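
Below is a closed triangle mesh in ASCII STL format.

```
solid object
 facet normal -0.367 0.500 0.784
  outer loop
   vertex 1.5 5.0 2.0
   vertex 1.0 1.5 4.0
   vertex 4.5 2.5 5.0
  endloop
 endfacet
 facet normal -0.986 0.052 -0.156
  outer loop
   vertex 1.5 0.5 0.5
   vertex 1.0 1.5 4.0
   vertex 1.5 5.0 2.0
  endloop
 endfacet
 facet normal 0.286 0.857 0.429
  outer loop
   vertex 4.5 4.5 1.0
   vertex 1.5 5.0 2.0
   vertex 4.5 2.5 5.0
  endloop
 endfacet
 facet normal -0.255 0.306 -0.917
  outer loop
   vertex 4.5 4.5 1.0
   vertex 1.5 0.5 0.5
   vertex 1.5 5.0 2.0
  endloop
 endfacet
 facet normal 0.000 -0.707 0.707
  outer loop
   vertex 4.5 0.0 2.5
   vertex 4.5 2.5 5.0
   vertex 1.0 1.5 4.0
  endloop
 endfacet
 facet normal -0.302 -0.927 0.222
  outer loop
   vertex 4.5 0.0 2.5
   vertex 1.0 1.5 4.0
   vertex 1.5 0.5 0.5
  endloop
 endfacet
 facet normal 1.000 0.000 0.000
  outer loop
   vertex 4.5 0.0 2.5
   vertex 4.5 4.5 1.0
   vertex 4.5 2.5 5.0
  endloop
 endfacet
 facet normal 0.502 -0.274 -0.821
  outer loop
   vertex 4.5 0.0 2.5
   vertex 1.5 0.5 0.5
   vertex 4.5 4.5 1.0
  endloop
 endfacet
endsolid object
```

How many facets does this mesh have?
8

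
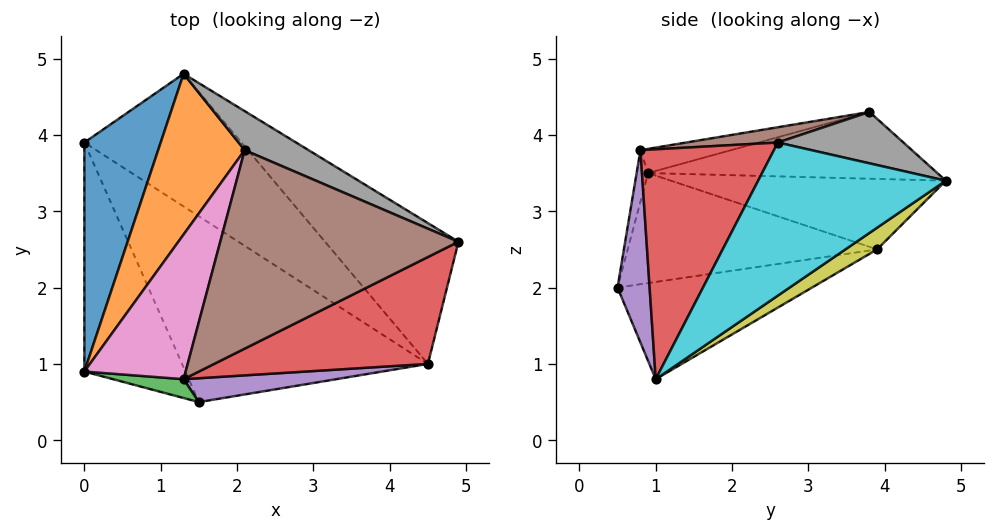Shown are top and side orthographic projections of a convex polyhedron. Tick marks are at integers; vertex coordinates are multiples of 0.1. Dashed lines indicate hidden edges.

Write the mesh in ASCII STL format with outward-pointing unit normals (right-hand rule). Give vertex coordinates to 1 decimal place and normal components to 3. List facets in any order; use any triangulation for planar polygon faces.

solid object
 facet normal -0.368 -0.025 -0.930
  outer loop
   vertex 4.5 1.0 0.8
   vertex 1.5 0.5 2.0
   vertex 0.0 3.9 2.5
  endloop
 endfacet
 facet normal -0.718 -0.220 -0.660
  outer loop
   vertex 0.0 0.9 3.5
   vertex 0.0 3.9 2.5
   vertex 1.5 0.5 2.0
  endloop
 endfacet
 facet normal -0.111 -0.982 0.151
  outer loop
   vertex 1.3 0.8 3.8
   vertex 0.0 0.9 3.5
   vertex 1.5 0.5 2.0
  endloop
 endfacet
 facet normal 0.406 -0.832 0.377
  outer loop
   vertex 1.3 0.8 3.8
   vertex 4.5 1.0 0.8
   vertex 4.9 2.6 3.9
  endloop
 endfacet
 facet normal 0.233 -0.955 0.185
  outer loop
   vertex 1.3 0.8 3.8
   vertex 1.5 0.5 2.0
   vertex 4.5 1.0 0.8
  endloop
 endfacet
 facet normal 0.063 -0.180 0.982
  outer loop
   vertex 1.3 0.8 3.8
   vertex 4.9 2.6 3.9
   vertex 2.1 3.8 4.3
  endloop
 endfacet
 facet normal -0.231 -0.100 0.968
  outer loop
   vertex 1.3 0.8 3.8
   vertex 2.1 3.8 4.3
   vertex 0.0 0.9 3.5
  endloop
 endfacet
 facet normal 0.401 0.769 0.498
  outer loop
   vertex 1.3 4.8 3.4
   vertex 2.1 3.8 4.3
   vertex 4.9 2.6 3.9
  endloop
 endfacet
 facet normal 0.107 0.621 -0.776
  outer loop
   vertex 1.3 4.8 3.4
   vertex 4.5 1.0 0.8
   vertex 0.0 3.9 2.5
  endloop
 endfacet
 facet normal 0.511 0.735 -0.445
  outer loop
   vertex 1.3 4.8 3.4
   vertex 4.9 2.6 3.9
   vertex 4.5 1.0 0.8
  endloop
 endfacet
 facet normal -0.659 0.238 0.714
  outer loop
   vertex 1.3 4.8 3.4
   vertex 0.0 3.9 2.5
   vertex 0.0 0.9 3.5
  endloop
 endfacet
 facet normal -0.596 0.219 0.773
  outer loop
   vertex 1.3 4.8 3.4
   vertex 0.0 0.9 3.5
   vertex 2.1 3.8 4.3
  endloop
 endfacet
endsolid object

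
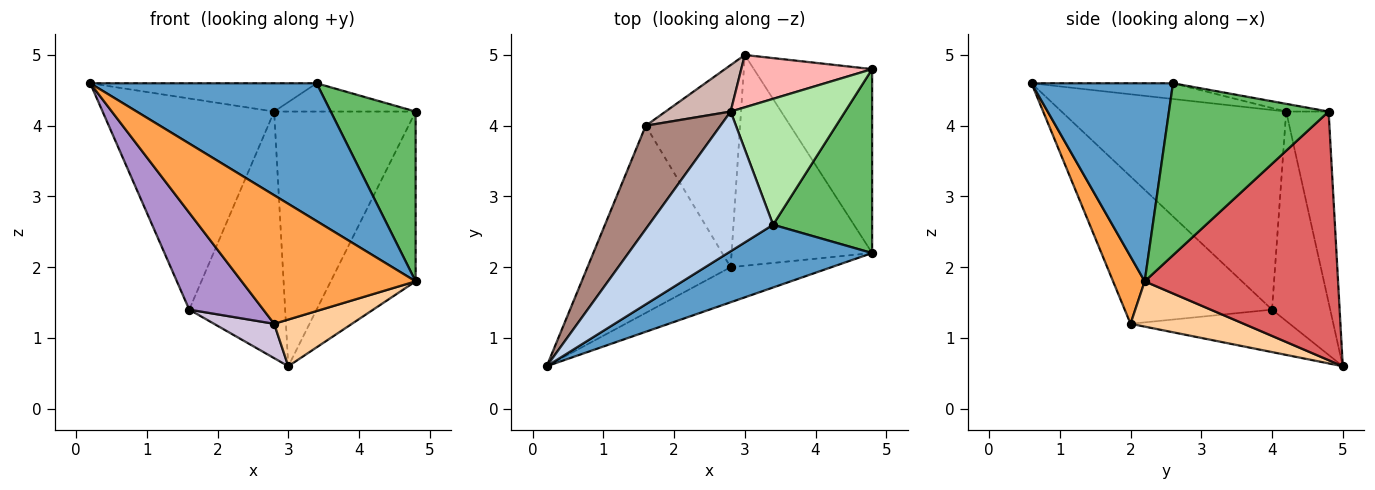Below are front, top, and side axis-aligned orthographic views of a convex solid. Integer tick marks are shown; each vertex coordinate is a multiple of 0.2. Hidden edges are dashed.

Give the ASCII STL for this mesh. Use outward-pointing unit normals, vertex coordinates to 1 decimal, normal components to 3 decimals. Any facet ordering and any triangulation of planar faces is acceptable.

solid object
 facet normal 0.494 -0.791 0.360
  outer loop
   vertex 3.4 2.6 4.6
   vertex 0.2 0.6 4.6
   vertex 4.8 2.2 1.8
  endloop
 endfacet
 facet normal -0.123 0.197 0.973
  outer loop
   vertex 2.8 4.2 4.2
   vertex 0.2 0.6 4.6
   vertex 3.4 2.6 4.6
  endloop
 endfacet
 facet normal 0.173 -0.950 -0.259
  outer loop
   vertex 2.8 2.0 1.2
   vertex 4.8 2.2 1.8
   vertex 0.2 0.6 4.6
  endloop
 endfacet
 facet normal 0.300 -0.206 -0.931
  outer loop
   vertex 2.8 2.0 1.2
   vertex 3.0 5.0 0.6
   vertex 4.8 2.2 1.8
  endloop
 endfacet
 facet normal 0.787 -0.418 0.453
  outer loop
   vertex 4.8 4.8 4.2
   vertex 3.4 2.6 4.6
   vertex 4.8 2.2 1.8
  endloop
 endfacet
 facet normal -0.066 0.219 0.974
  outer loop
   vertex 4.8 4.8 4.2
   vertex 2.8 4.2 4.2
   vertex 3.4 2.6 4.6
  endloop
 endfacet
 facet normal 0.839 0.369 -0.399
  outer loop
   vertex 4.8 4.8 4.2
   vertex 4.8 2.2 1.8
   vertex 3.0 5.0 0.6
  endloop
 endfacet
 facet normal -0.282 0.940 0.193
  outer loop
   vertex 4.8 4.8 4.2
   vertex 3.0 5.0 0.6
   vertex 2.8 4.2 4.2
  endloop
 endfacet
 facet normal -0.675 -0.339 -0.656
  outer loop
   vertex 1.6 4.0 1.4
   vertex 2.8 2.0 1.2
   vertex 0.2 0.6 4.6
  endloop
 endfacet
 facet normal -0.406 -0.153 -0.901
  outer loop
   vertex 1.6 4.0 1.4
   vertex 3.0 5.0 0.6
   vertex 2.8 2.0 1.2
  endloop
 endfacet
 facet normal -0.762 0.582 0.285
  outer loop
   vertex 1.6 4.0 1.4
   vertex 0.2 0.6 4.6
   vertex 2.8 4.2 4.2
  endloop
 endfacet
 facet normal -0.512 0.844 0.159
  outer loop
   vertex 1.6 4.0 1.4
   vertex 2.8 4.2 4.2
   vertex 3.0 5.0 0.6
  endloop
 endfacet
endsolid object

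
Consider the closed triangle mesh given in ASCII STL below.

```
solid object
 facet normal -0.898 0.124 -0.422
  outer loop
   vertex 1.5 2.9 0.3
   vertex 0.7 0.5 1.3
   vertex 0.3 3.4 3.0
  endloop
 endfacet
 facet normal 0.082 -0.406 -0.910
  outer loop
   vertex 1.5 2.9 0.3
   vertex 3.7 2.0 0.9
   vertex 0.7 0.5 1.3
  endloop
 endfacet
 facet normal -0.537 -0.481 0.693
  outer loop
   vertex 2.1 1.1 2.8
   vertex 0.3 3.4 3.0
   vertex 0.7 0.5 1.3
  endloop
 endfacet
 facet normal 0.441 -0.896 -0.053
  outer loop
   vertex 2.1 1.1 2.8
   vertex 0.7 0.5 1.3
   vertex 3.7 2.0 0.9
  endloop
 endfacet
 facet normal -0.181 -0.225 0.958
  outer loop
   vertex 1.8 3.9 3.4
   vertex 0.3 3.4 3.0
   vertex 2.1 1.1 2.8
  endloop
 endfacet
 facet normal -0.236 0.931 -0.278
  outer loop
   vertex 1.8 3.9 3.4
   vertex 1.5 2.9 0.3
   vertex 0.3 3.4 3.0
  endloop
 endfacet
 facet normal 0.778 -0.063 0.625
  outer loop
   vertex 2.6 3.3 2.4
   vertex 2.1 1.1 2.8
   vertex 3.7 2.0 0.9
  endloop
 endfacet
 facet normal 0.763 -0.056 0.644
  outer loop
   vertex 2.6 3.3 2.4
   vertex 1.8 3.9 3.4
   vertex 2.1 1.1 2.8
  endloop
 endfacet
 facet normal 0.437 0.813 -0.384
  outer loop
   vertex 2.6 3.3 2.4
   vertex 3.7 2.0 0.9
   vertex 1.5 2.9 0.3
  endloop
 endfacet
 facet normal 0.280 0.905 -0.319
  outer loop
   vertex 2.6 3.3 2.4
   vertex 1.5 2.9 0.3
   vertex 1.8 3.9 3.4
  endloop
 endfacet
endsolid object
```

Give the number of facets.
10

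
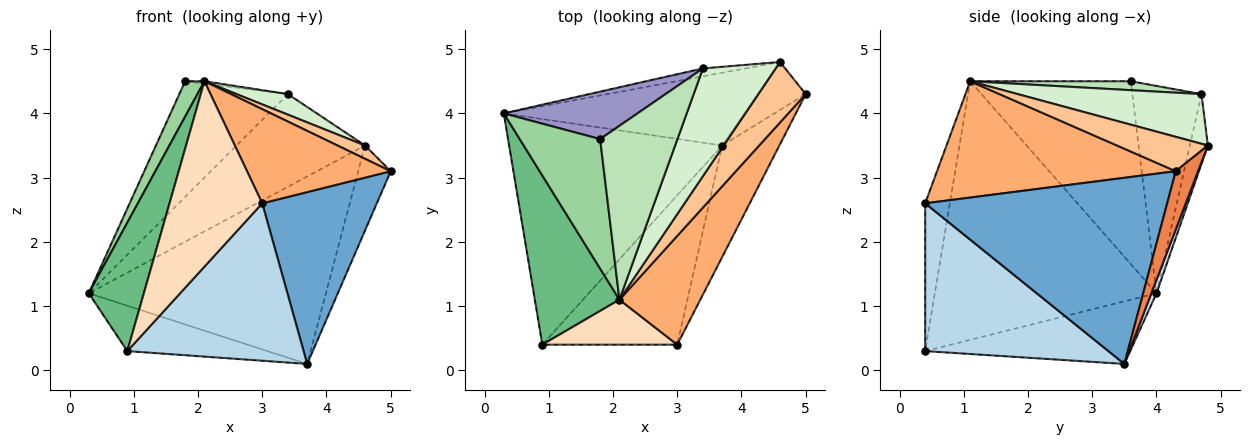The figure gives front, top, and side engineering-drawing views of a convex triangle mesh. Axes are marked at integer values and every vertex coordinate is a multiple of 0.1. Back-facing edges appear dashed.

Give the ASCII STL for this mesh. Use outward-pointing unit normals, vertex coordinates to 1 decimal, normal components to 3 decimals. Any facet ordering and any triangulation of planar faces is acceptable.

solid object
 facet normal 0.871 -0.412 -0.267
  outer loop
   vertex 3.7 3.5 0.1
   vertex 5.0 4.3 3.1
   vertex 3.0 0.4 2.6
  endloop
 endfacet
 facet normal -0.277 0.189 -0.942
  outer loop
   vertex 0.9 0.4 0.3
   vertex 0.3 4.0 1.2
   vertex 3.7 3.5 0.1
  endloop
 endfacet
 facet normal 0.602 -0.579 -0.550
  outer loop
   vertex 0.9 0.4 0.3
   vertex 3.7 3.5 0.1
   vertex 3.0 0.4 2.6
  endloop
 endfacet
 facet normal 0.020 0.932 -0.362
  outer loop
   vertex 4.6 4.8 3.5
   vertex 3.7 3.5 0.1
   vertex 0.3 4.0 1.2
  endloop
 endfacet
 facet normal 0.513 0.748 -0.422
  outer loop
   vertex 4.6 4.8 3.5
   vertex 5.0 4.3 3.1
   vertex 3.7 3.5 0.1
  endloop
 endfacet
 facet normal 0.736 -0.443 0.512
  outer loop
   vertex 2.1 1.1 4.5
   vertex 3.0 0.4 2.6
   vertex 5.0 4.3 3.1
  endloop
 endfacet
 facet normal 0.578 -0.175 0.797
  outer loop
   vertex 2.1 1.1 4.5
   vertex 5.0 4.3 3.1
   vertex 4.6 4.8 3.5
  endloop
 endfacet
 facet normal -0.250 -0.941 0.228
  outer loop
   vertex 2.1 1.1 4.5
   vertex 0.9 0.4 0.3
   vertex 3.0 0.4 2.6
  endloop
 endfacet
 facet normal -0.925 -0.230 0.303
  outer loop
   vertex 2.1 1.1 4.5
   vertex 0.3 4.0 1.2
   vertex 0.9 0.4 0.3
  endloop
 endfacet
 facet normal -0.910 -0.109 0.400
  outer loop
   vertex 2.1 1.1 4.5
   vertex 1.8 3.6 4.5
   vertex 0.3 4.0 1.2
  endloop
 endfacet
 facet normal 0.115 0.014 0.993
  outer loop
   vertex 3.4 4.7 4.3
   vertex 1.8 3.6 4.5
   vertex 2.1 1.1 4.5
  endloop
 endfacet
 facet normal 0.557 -0.156 0.816
  outer loop
   vertex 3.4 4.7 4.3
   vertex 2.1 1.1 4.5
   vertex 4.6 4.8 3.5
  endloop
 endfacet
 facet normal -0.507 0.797 0.327
  outer loop
   vertex 3.4 4.7 4.3
   vertex 0.3 4.0 1.2
   vertex 1.8 3.6 4.5
  endloop
 endfacet
 facet normal -0.138 0.987 -0.084
  outer loop
   vertex 3.4 4.7 4.3
   vertex 4.6 4.8 3.5
   vertex 0.3 4.0 1.2
  endloop
 endfacet
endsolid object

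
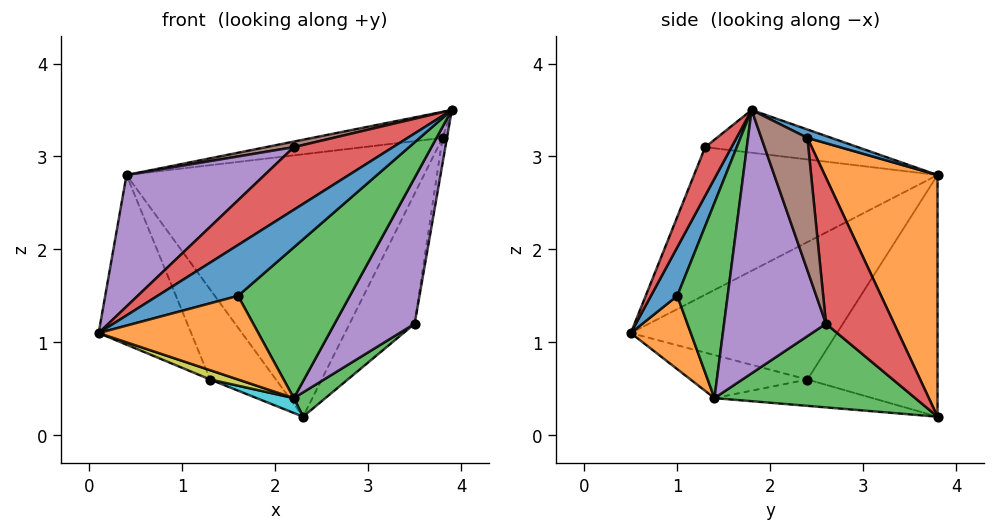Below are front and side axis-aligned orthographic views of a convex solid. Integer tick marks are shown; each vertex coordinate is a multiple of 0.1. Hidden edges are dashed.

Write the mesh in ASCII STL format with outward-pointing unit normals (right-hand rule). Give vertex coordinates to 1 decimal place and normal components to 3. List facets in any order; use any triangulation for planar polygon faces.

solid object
 facet normal 0.311 -0.950 0.023
  outer loop
   vertex 1.6 1.0 1.5
   vertex 3.9 1.8 3.5
   vertex 0.1 0.5 1.1
  endloop
 endfacet
 facet normal 0.348 -0.926 -0.147
  outer loop
   vertex 2.2 1.4 0.4
   vertex 1.6 1.0 1.5
   vertex 0.1 0.5 1.1
  endloop
 endfacet
 facet normal 0.408 -0.907 -0.107
  outer loop
   vertex 2.2 1.4 0.4
   vertex 3.9 1.8 3.5
   vertex 1.6 1.0 1.5
  endloop
 endfacet
 facet normal 0.255 -0.960 0.116
  outer loop
   vertex 2.2 1.3 3.1
   vertex 0.1 0.5 1.1
   vertex 3.9 1.8 3.5
  endloop
 endfacet
 facet normal -0.582 -0.330 0.743
  outer loop
   vertex 2.2 1.3 3.1
   vertex 0.4 3.8 2.8
   vertex 0.1 0.5 1.1
  endloop
 endfacet
 facet normal -0.218 -0.040 0.975
  outer loop
   vertex 2.2 1.3 3.1
   vertex 3.9 1.8 3.5
   vertex 0.4 3.8 2.8
  endloop
 endfacet
 facet normal -0.771 0.346 -0.535
  outer loop
   vertex 1.3 2.4 0.6
   vertex 0.1 0.5 1.1
   vertex 0.4 3.8 2.8
  endloop
 endfacet
 facet normal -0.748 0.378 -0.546
  outer loop
   vertex 1.3 2.4 0.6
   vertex 0.4 3.8 2.8
   vertex 2.3 3.8 0.2
  endloop
 endfacet
 facet normal -0.289 -0.069 -0.955
  outer loop
   vertex 1.3 2.4 0.6
   vertex 2.2 1.4 0.4
   vertex 0.1 0.5 1.1
  endloop
 endfacet
 facet normal -0.287 -0.068 -0.955
  outer loop
   vertex 1.3 2.4 0.6
   vertex 2.3 3.8 0.2
   vertex 2.2 1.4 0.4
  endloop
 endfacet
 facet normal 0.084 0.457 0.886
  outer loop
   vertex 3.8 2.4 3.2
   vertex 0.4 3.8 2.8
   vertex 3.9 1.8 3.5
  endloop
 endfacet
 facet normal 0.343 0.905 0.251
  outer loop
   vertex 3.8 2.4 3.2
   vertex 2.3 3.8 0.2
   vertex 0.4 3.8 2.8
  endloop
 endfacet
 facet normal 0.582 -0.092 -0.808
  outer loop
   vertex 3.5 2.6 1.2
   vertex 2.2 1.4 0.4
   vertex 2.3 3.8 0.2
  endloop
 endfacet
 facet normal 0.723 0.690 -0.039
  outer loop
   vertex 3.5 2.6 1.2
   vertex 2.3 3.8 0.2
   vertex 3.8 2.4 3.2
  endloop
 endfacet
 facet normal 0.742 -0.583 -0.332
  outer loop
   vertex 3.5 2.6 1.2
   vertex 3.9 1.8 3.5
   vertex 2.2 1.4 0.4
  endloop
 endfacet
 facet normal 0.986 0.095 -0.138
  outer loop
   vertex 3.5 2.6 1.2
   vertex 3.8 2.4 3.2
   vertex 3.9 1.8 3.5
  endloop
 endfacet
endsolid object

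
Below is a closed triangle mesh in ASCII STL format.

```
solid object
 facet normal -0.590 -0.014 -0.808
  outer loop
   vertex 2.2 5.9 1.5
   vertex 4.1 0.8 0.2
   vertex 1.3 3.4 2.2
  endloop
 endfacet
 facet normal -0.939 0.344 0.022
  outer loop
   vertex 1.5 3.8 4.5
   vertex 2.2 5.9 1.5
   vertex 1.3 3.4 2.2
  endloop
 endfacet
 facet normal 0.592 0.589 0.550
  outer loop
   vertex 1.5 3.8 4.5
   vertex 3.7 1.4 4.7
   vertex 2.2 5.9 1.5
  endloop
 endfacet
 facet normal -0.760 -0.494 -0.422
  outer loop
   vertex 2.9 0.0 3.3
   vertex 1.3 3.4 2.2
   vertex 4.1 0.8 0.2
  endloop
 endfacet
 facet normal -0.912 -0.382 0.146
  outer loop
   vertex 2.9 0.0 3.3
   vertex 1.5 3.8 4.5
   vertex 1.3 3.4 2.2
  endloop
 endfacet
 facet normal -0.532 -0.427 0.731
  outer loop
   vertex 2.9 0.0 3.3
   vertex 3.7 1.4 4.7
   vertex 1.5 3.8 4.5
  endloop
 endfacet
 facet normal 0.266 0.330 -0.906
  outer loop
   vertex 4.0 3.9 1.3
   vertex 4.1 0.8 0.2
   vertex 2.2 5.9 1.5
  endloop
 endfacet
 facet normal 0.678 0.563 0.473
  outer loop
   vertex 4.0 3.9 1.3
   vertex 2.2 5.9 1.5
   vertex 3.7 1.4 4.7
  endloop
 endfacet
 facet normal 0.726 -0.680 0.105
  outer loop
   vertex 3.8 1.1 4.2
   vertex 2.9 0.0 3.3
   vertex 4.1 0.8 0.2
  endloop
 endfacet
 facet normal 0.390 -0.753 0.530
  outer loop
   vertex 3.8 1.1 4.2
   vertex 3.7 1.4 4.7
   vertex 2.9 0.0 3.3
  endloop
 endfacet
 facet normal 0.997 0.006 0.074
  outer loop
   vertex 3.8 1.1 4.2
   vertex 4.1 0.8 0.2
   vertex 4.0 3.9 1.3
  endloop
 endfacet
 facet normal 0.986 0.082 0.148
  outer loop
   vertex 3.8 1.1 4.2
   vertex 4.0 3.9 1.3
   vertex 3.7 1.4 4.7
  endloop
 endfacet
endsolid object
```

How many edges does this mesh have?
18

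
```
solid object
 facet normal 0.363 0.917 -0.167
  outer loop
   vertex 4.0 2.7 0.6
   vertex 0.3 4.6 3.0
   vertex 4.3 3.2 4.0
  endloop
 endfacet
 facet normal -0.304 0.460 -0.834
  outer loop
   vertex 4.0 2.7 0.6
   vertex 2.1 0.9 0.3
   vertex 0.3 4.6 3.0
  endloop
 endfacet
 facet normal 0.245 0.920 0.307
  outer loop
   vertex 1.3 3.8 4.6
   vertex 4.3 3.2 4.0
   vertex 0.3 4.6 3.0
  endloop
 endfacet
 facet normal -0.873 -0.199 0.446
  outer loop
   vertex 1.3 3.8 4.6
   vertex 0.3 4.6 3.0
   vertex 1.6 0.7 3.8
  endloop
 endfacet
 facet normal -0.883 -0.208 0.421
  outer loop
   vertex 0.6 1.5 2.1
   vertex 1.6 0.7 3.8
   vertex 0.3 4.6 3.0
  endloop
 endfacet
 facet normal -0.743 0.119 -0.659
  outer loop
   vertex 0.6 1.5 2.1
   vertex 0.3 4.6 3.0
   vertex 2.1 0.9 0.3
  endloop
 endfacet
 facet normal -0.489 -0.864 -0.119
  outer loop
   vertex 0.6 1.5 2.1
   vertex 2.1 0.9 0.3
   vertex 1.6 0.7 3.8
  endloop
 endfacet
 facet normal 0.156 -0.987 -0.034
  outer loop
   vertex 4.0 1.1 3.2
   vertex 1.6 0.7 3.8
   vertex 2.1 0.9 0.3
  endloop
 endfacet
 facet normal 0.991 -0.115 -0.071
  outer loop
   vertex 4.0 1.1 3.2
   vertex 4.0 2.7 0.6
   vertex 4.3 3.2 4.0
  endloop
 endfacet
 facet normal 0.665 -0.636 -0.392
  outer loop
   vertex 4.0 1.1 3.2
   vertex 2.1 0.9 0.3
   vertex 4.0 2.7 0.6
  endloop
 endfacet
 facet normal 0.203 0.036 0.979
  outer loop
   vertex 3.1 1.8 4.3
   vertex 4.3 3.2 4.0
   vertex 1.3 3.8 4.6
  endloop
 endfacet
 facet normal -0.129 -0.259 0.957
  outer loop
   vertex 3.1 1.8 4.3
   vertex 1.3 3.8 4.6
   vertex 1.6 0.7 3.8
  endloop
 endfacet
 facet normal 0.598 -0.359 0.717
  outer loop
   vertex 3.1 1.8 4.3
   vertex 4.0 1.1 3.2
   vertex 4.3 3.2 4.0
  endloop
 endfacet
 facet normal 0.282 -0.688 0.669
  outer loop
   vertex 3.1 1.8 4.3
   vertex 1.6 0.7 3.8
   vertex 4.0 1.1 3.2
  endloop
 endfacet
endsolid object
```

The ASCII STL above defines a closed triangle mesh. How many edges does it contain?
21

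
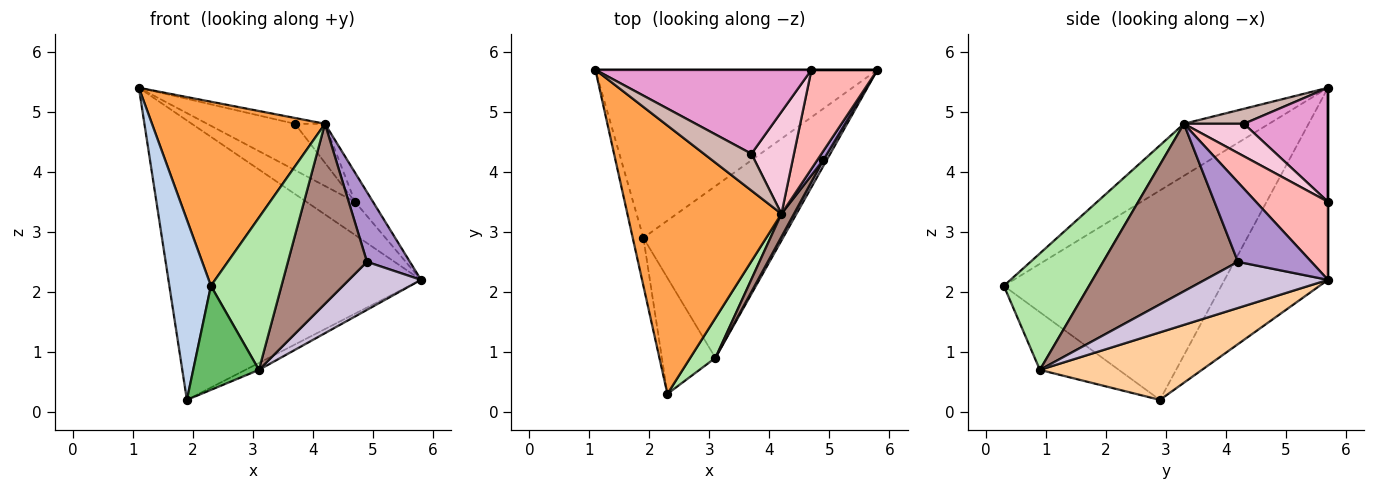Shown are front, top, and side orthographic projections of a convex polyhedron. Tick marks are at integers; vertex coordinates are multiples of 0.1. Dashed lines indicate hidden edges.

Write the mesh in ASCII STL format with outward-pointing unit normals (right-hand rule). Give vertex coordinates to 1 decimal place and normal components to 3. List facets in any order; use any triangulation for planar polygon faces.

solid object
 facet normal -0.331 0.809 -0.486
  outer loop
   vertex 1.9 2.9 0.2
   vertex 1.1 5.7 5.4
   vertex 5.8 5.7 2.2
  endloop
 endfacet
 facet normal -0.981 -0.187 -0.050
  outer loop
   vertex 1.9 2.9 0.2
   vertex 2.3 0.3 2.1
   vertex 1.1 5.7 5.4
  endloop
 endfacet
 facet normal -0.268 -0.545 0.794
  outer loop
   vertex 4.2 3.3 4.8
   vertex 1.1 5.7 5.4
   vertex 2.3 0.3 2.1
  endloop
 endfacet
 facet normal 0.435 0.036 -0.900
  outer loop
   vertex 3.1 0.9 0.7
   vertex 1.9 2.9 0.2
   vertex 5.8 5.7 2.2
  endloop
 endfacet
 facet normal -0.626 -0.521 -0.581
  outer loop
   vertex 3.1 0.9 0.7
   vertex 2.3 0.3 2.1
   vertex 1.9 2.9 0.2
  endloop
 endfacet
 facet normal 0.760 -0.629 0.164
  outer loop
   vertex 3.1 0.9 0.7
   vertex 4.2 3.3 4.8
   vertex 2.3 0.3 2.1
  endloop
 endfacet
 facet normal 0.000 1.000 0.000
  outer loop
   vertex 4.7 5.7 3.5
   vertex 5.8 5.7 2.2
   vertex 1.1 5.7 5.4
  endloop
 endfacet
 facet normal 0.750 0.187 0.634
  outer loop
   vertex 4.7 5.7 3.5
   vertex 4.2 3.3 4.8
   vertex 5.8 5.7 2.2
  endloop
 endfacet
 facet normal 0.861 -0.504 0.065
  outer loop
   vertex 4.9 4.2 2.5
   vertex 5.8 5.7 2.2
   vertex 4.2 3.3 4.8
  endloop
 endfacet
 facet normal 0.861 -0.504 0.063
  outer loop
   vertex 4.9 4.2 2.5
   vertex 3.1 0.9 0.7
   vertex 5.8 5.7 2.2
  endloop
 endfacet
 facet normal 0.861 -0.505 0.064
  outer loop
   vertex 4.9 4.2 2.5
   vertex 4.2 3.3 4.8
   vertex 3.1 0.9 0.7
  endloop
 endfacet
 facet normal 0.298 0.149 0.943
  outer loop
   vertex 3.7 4.3 4.8
   vertex 1.1 5.7 5.4
   vertex 4.2 3.3 4.8
  endloop
 endfacet
 facet normal 0.420 0.438 0.795
  outer loop
   vertex 3.7 4.3 4.8
   vertex 4.7 5.7 3.5
   vertex 1.1 5.7 5.4
  endloop
 endfacet
 facet normal 0.581 0.291 0.760
  outer loop
   vertex 3.7 4.3 4.8
   vertex 4.2 3.3 4.8
   vertex 4.7 5.7 3.5
  endloop
 endfacet
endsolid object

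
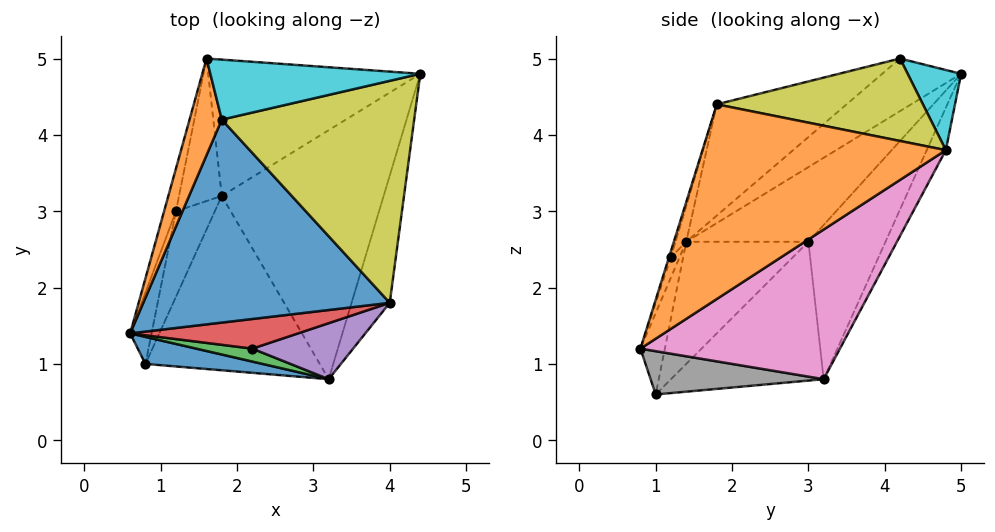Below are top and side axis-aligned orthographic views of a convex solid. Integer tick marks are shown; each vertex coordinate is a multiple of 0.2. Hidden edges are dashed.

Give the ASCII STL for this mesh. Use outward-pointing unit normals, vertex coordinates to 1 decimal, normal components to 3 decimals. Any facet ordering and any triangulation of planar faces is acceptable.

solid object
 facet normal -0.127 -0.975 0.182
  outer loop
   vertex 0.8 1.0 0.6
   vertex 3.2 0.8 1.2
   vertex 0.6 1.4 2.6
  endloop
 endfacet
 facet normal 0.968 -0.167 -0.190
  outer loop
   vertex 4.0 1.8 4.4
   vertex 3.2 0.8 1.2
   vertex 4.4 4.8 3.8
  endloop
 endfacet
 facet normal -0.090 -0.965 0.247
  outer loop
   vertex 2.2 1.2 2.4
   vertex 0.6 1.4 2.6
   vertex 3.2 0.8 1.2
  endloop
 endfacet
 facet normal -0.074 -0.935 0.347
  outer loop
   vertex 2.2 1.2 2.4
   vertex 4.0 1.8 4.4
   vertex 0.6 1.4 2.6
  endloop
 endfacet
 facet normal -0.018 -0.953 0.302
  outer loop
   vertex 2.2 1.2 2.4
   vertex 3.2 0.8 1.2
   vertex 4.0 1.8 4.4
  endloop
 endfacet
 facet normal -0.082 0.907 -0.412
  outer loop
   vertex 1.8 3.2 0.8
   vertex 1.6 5.0 4.8
   vertex 4.4 4.8 3.8
  endloop
 endfacet
 facet normal 0.655 0.264 -0.708
  outer loop
   vertex 1.8 3.2 0.8
   vertex 4.4 4.8 3.8
   vertex 3.2 0.8 1.2
  endloop
 endfacet
 facet normal 0.241 -0.021 -0.970
  outer loop
   vertex 1.8 3.2 0.8
   vertex 3.2 0.8 1.2
   vertex 0.8 1.0 0.6
  endloop
 endfacet
 facet normal 0.391 0.130 0.911
  outer loop
   vertex 1.8 4.2 5.0
   vertex 4.0 1.8 4.4
   vertex 4.4 4.8 3.8
  endloop
 endfacet
 facet normal 0.339 0.307 0.889
  outer loop
   vertex 1.8 4.2 5.0
   vertex 4.4 4.8 3.8
   vertex 1.6 5.0 4.8
  endloop
 endfacet
 facet normal -0.352 -0.518 0.780
  outer loop
   vertex 1.8 4.2 5.0
   vertex 0.6 1.4 2.6
   vertex 4.0 1.8 4.4
  endloop
 endfacet
 facet normal -0.850 -0.082 0.521
  outer loop
   vertex 1.8 4.2 5.0
   vertex 1.6 5.0 4.8
   vertex 0.6 1.4 2.6
  endloop
 endfacet
 facet normal -0.874 0.420 -0.245
  outer loop
   vertex 1.2 3.0 2.6
   vertex 1.8 3.2 0.8
   vertex 0.8 1.0 0.6
  endloop
 endfacet
 facet normal -0.867 0.438 -0.240
  outer loop
   vertex 1.2 3.0 2.6
   vertex 1.6 5.0 4.8
   vertex 1.8 3.2 0.8
  endloop
 endfacet
 facet normal -0.924 0.347 -0.162
  outer loop
   vertex 1.2 3.0 2.6
   vertex 0.8 1.0 0.6
   vertex 0.6 1.4 2.6
  endloop
 endfacet
 facet normal -0.926 0.347 -0.147
  outer loop
   vertex 1.2 3.0 2.6
   vertex 0.6 1.4 2.6
   vertex 1.6 5.0 4.8
  endloop
 endfacet
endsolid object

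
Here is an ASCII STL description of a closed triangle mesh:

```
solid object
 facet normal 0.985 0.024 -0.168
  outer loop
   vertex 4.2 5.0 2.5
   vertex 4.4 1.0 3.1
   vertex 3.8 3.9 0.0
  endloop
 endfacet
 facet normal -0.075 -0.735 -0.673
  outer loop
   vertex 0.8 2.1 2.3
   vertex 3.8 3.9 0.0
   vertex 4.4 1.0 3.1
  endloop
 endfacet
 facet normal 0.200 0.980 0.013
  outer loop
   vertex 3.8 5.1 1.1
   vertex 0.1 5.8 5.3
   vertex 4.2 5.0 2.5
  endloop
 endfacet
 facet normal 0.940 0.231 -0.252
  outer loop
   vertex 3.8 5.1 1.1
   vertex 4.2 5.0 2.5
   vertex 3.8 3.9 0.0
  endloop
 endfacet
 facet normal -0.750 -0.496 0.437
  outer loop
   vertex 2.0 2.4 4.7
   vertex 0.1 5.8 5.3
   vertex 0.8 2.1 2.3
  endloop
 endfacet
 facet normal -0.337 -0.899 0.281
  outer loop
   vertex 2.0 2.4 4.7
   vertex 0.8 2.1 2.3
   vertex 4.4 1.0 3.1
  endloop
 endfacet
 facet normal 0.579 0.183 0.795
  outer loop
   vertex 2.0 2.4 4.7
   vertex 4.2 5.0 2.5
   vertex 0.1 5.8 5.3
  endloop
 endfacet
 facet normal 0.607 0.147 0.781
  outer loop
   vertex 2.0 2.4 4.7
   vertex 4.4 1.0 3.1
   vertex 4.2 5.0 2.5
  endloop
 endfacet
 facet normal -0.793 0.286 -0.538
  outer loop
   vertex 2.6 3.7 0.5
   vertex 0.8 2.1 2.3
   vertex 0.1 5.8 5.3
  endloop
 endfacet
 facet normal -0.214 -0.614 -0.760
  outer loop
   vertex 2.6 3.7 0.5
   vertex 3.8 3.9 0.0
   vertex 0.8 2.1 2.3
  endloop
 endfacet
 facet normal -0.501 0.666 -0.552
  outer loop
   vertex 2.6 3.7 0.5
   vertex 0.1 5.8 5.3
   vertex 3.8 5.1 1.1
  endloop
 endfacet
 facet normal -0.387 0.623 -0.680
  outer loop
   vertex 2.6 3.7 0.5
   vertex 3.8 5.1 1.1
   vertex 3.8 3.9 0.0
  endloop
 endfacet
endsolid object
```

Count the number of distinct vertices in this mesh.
8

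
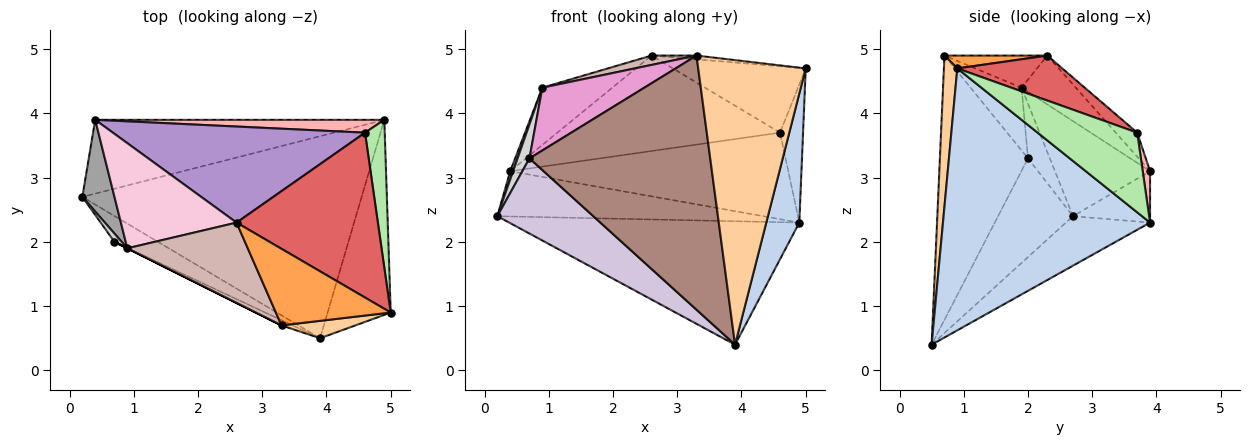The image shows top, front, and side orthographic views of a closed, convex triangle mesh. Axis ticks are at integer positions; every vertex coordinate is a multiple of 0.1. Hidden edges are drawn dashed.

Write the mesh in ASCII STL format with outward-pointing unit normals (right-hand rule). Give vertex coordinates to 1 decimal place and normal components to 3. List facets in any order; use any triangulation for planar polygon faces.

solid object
 facet normal -0.150 0.515 -0.844
  outer loop
   vertex 3.9 0.5 0.4
   vertex 0.2 2.7 2.4
   vertex 4.9 3.9 2.3
  endloop
 endfacet
 facet normal 0.961 -0.153 -0.232
  outer loop
   vertex 3.9 0.5 0.4
   vertex 4.9 3.9 2.3
   vertex 5.0 0.9 4.7
  endloop
 endfacet
 facet normal 0.111 0.049 0.993
  outer loop
   vertex 3.3 0.7 4.9
   vertex 5.0 0.9 4.7
   vertex 2.6 2.3 4.9
  endloop
 endfacet
 facet normal 0.124 -0.990 0.061
  outer loop
   vertex 3.3 0.7 4.9
   vertex 3.9 0.5 0.4
   vertex 5.0 0.9 4.7
  endloop
 endfacet
 facet normal -0.150 0.517 -0.843
  outer loop
   vertex 0.4 3.9 3.1
   vertex 4.9 3.9 2.3
   vertex 0.2 2.7 2.4
  endloop
 endfacet
 facet normal 0.947 0.219 0.234
  outer loop
   vertex 4.6 3.7 3.7
   vertex 5.0 0.9 4.7
   vertex 4.9 3.9 2.3
  endloop
 endfacet
 facet normal 0.283 0.358 0.890
  outer loop
   vertex 4.6 3.7 3.7
   vertex 2.6 2.3 4.9
   vertex 5.0 0.9 4.7
  endloop
 endfacet
 facet normal 0.026 0.989 0.147
  outer loop
   vertex 4.6 3.7 3.7
   vertex 4.9 3.9 2.3
   vertex 0.4 3.9 3.1
  endloop
 endfacet
 facet normal -0.068 0.703 0.708
  outer loop
   vertex 4.6 3.7 3.7
   vertex 0.4 3.9 3.1
   vertex 2.6 2.3 4.9
  endloop
 endfacet
 facet normal -0.594 -0.761 -0.262
  outer loop
   vertex 0.7 2.0 3.3
   vertex 0.2 2.7 2.4
   vertex 3.9 0.5 0.4
  endloop
 endfacet
 facet normal -0.438 -0.899 -0.018
  outer loop
   vertex 0.7 2.0 3.3
   vertex 3.9 0.5 0.4
   vertex 3.3 0.7 4.9
  endloop
 endfacet
 facet normal -0.256 -0.112 0.960
  outer loop
   vertex 0.9 1.9 4.4
   vertex 3.3 0.7 4.9
   vertex 2.6 2.3 4.9
  endloop
 endfacet
 facet normal -0.447 -0.894 0.000
  outer loop
   vertex 0.9 1.9 4.4
   vertex 0.7 2.0 3.3
   vertex 3.3 0.7 4.9
  endloop
 endfacet
 facet normal -0.348 0.448 0.823
  outer loop
   vertex 0.9 1.9 4.4
   vertex 2.6 2.3 4.9
   vertex 0.4 3.9 3.1
  endloop
 endfacet
 facet normal -0.947 -0.029 0.320
  outer loop
   vertex 0.9 1.9 4.4
   vertex 0.4 3.9 3.1
   vertex 0.2 2.7 2.4
  endloop
 endfacet
 facet normal -0.873 -0.475 0.115
  outer loop
   vertex 0.9 1.9 4.4
   vertex 0.2 2.7 2.4
   vertex 0.7 2.0 3.3
  endloop
 endfacet
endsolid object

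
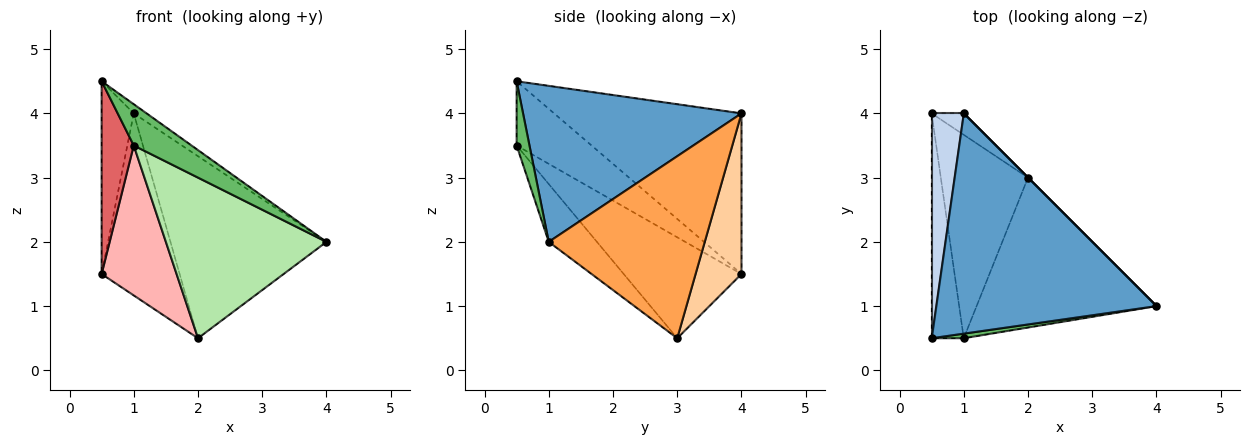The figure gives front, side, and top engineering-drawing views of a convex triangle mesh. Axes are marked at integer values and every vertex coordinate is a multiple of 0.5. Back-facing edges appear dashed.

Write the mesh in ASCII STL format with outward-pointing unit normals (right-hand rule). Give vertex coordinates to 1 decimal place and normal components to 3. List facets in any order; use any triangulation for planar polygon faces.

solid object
 facet normal 0.578 0.034 0.816
  outer loop
   vertex 1.0 4.0 4.0
   vertex 0.5 0.5 4.5
   vertex 4.0 1.0 2.0
  endloop
 endfacet
 facet normal -0.967 0.166 0.193
  outer loop
   vertex 1.0 4.0 4.0
   vertex 0.5 4.0 1.5
   vertex 0.5 0.5 4.5
  endloop
 endfacet
 facet normal 0.707 0.707 0.000
  outer loop
   vertex 1.0 4.0 4.0
   vertex 4.0 1.0 2.0
   vertex 2.0 3.0 0.5
  endloop
 endfacet
 facet normal 0.504 0.858 -0.101
  outer loop
   vertex 1.0 4.0 4.0
   vertex 2.0 3.0 0.5
   vertex 0.5 4.0 1.5
  endloop
 endfacet
 facet normal 0.216 -0.970 0.108
  outer loop
   vertex 1.0 0.5 3.5
   vertex 4.0 1.0 2.0
   vertex 0.5 0.5 4.5
  endloop
 endfacet
 facet normal -0.214 -0.714 -0.666
  outer loop
   vertex 1.0 0.5 3.5
   vertex 2.0 3.0 0.5
   vertex 4.0 1.0 2.0
  endloop
 endfacet
 facet normal -0.835 -0.358 -0.418
  outer loop
   vertex 1.0 0.5 3.5
   vertex 0.5 0.5 4.5
   vertex 0.5 4.0 1.5
  endloop
 endfacet
 facet normal -0.682 -0.434 -0.589
  outer loop
   vertex 1.0 0.5 3.5
   vertex 0.5 4.0 1.5
   vertex 2.0 3.0 0.5
  endloop
 endfacet
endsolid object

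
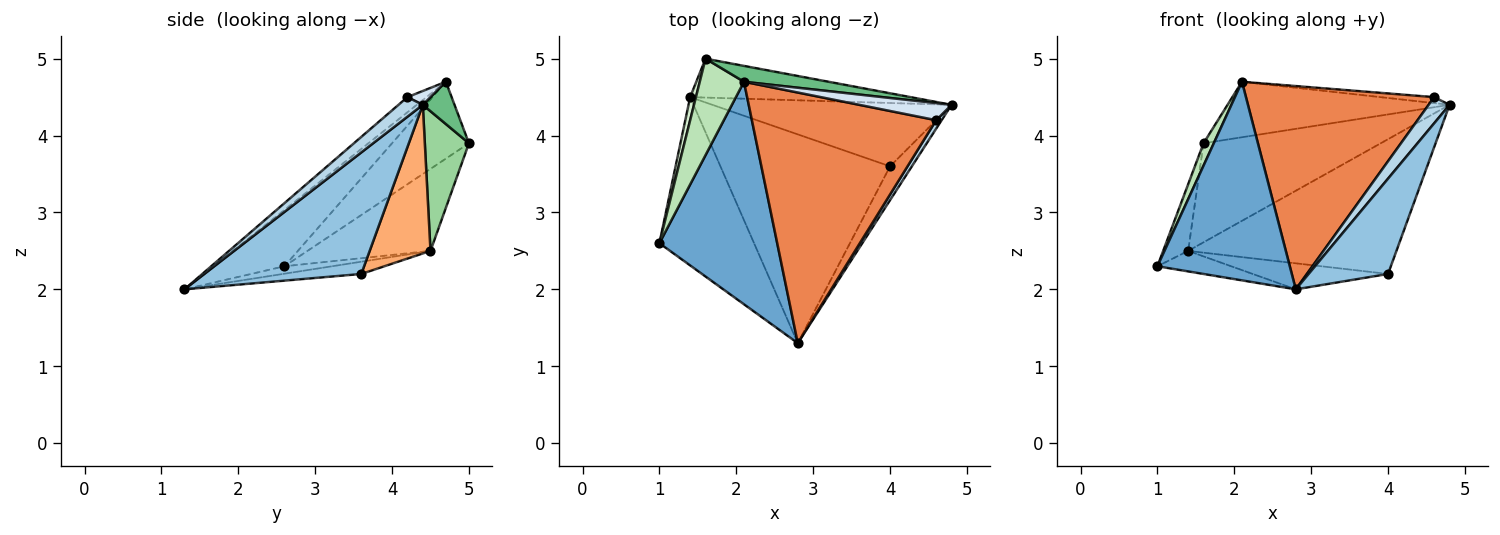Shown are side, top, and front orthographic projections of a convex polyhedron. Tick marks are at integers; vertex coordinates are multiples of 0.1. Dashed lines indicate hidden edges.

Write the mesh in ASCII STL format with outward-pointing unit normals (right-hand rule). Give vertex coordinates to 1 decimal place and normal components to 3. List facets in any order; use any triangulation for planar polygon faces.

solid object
 facet normal -0.336 -0.627 0.703
  outer loop
   vertex 2.1 4.7 4.7
   vertex 1.0 2.6 2.3
   vertex 2.8 1.3 2.0
  endloop
 endfacet
 facet normal 0.881 -0.446 -0.158
  outer loop
   vertex 4.0 3.6 2.2
   vertex 4.8 4.4 4.4
   vertex 2.8 1.3 2.0
  endloop
 endfacet
 facet normal 0.742 -0.638 0.207
  outer loop
   vertex 4.6 4.2 4.5
   vertex 2.8 1.3 2.0
   vertex 4.8 4.4 4.4
  endloop
 endfacet
 facet normal 0.140 0.327 0.935
  outer loop
   vertex 4.6 4.2 4.5
   vertex 4.8 4.4 4.4
   vertex 2.1 4.7 4.7
  endloop
 endfacet
 facet normal -0.064 -0.629 0.775
  outer loop
   vertex 4.6 4.2 4.5
   vertex 2.1 4.7 4.7
   vertex 2.8 1.3 2.0
  endloop
 endfacet
 facet normal 0.255 0.875 -0.411
  outer loop
   vertex 1.4 4.5 2.5
   vertex 4.8 4.4 4.4
   vertex 4.0 3.6 2.2
  endloop
 endfacet
 facet normal -0.078 0.121 -0.990
  outer loop
   vertex 1.4 4.5 2.5
   vertex 2.8 1.3 2.0
   vertex 1.0 2.6 2.3
  endloop
 endfacet
 facet normal -0.071 0.123 -0.990
  outer loop
   vertex 1.4 4.5 2.5
   vertex 4.0 3.6 2.2
   vertex 2.8 1.3 2.0
  endloop
 endfacet
 facet normal 0.136 0.953 0.272
  outer loop
   vertex 1.6 5.0 3.9
   vertex 2.1 4.7 4.7
   vertex 4.8 4.4 4.4
  endloop
 endfacet
 facet normal 0.226 0.907 -0.356
  outer loop
   vertex 1.6 5.0 3.9
   vertex 4.8 4.4 4.4
   vertex 1.4 4.5 2.5
  endloop
 endfacet
 facet normal -0.861 -0.115 0.495
  outer loop
   vertex 1.6 5.0 3.9
   vertex 1.0 2.6 2.3
   vertex 2.1 4.7 4.7
  endloop
 endfacet
 facet normal -0.978 0.199 0.069
  outer loop
   vertex 1.6 5.0 3.9
   vertex 1.4 4.5 2.5
   vertex 1.0 2.6 2.3
  endloop
 endfacet
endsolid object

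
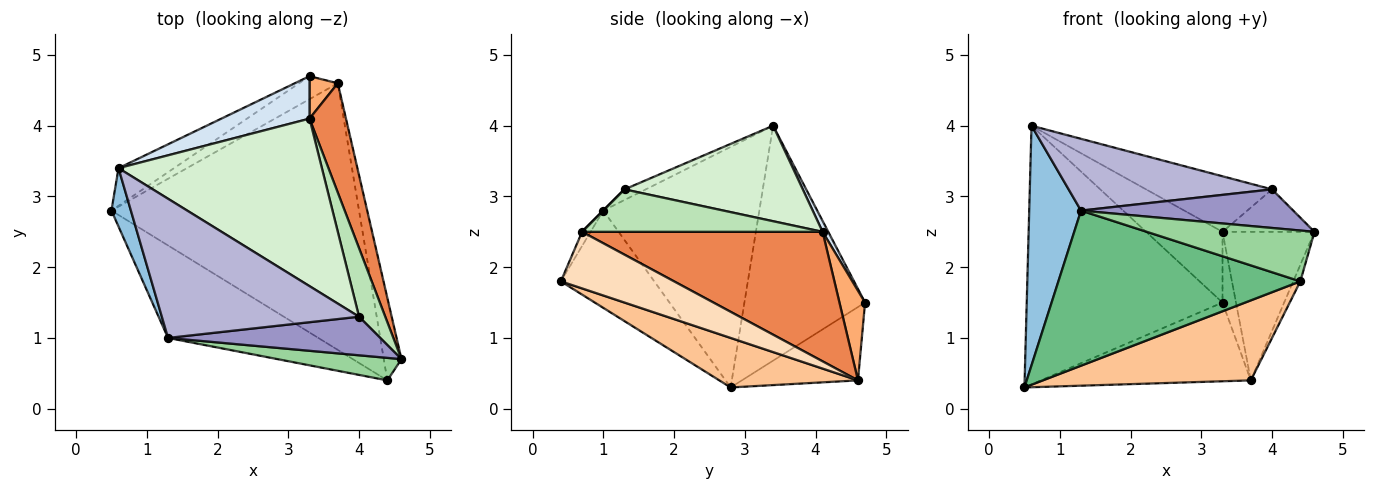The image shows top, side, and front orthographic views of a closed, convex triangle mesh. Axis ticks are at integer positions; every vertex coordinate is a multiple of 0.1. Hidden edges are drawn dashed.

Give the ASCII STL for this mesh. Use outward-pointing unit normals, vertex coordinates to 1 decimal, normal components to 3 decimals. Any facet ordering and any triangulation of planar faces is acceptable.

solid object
 facet normal -0.521 0.845 -0.123
  outer loop
   vertex 0.6 3.4 4.0
   vertex 3.3 4.7 1.5
   vertex 0.5 2.8 0.3
  endloop
 endfacet
 facet normal -0.946 -0.314 0.077
  outer loop
   vertex 1.3 1.0 2.8
   vertex 0.6 3.4 4.0
   vertex 0.5 2.8 0.3
  endloop
 endfacet
 facet normal -0.469 0.848 -0.248
  outer loop
   vertex 3.7 4.6 0.4
   vertex 0.5 2.8 0.3
   vertex 3.3 4.7 1.5
  endloop
 endfacet
 facet normal 0.063 0.856 0.513
  outer loop
   vertex 3.3 4.1 2.5
   vertex 3.3 4.7 1.5
   vertex 0.6 3.4 4.0
  endloop
 endfacet
 facet normal 0.903 0.345 0.254
  outer loop
   vertex 3.3 4.1 2.5
   vertex 4.6 0.7 2.5
   vertex 3.7 4.6 0.4
  endloop
 endfacet
 facet normal 0.852 0.449 0.269
  outer loop
   vertex 3.3 4.1 2.5
   vertex 3.7 4.6 0.4
   vertex 3.3 4.7 1.5
  endloop
 endfacet
 facet normal 0.188 -0.282 -0.941
  outer loop
   vertex 4.4 0.4 1.8
   vertex 0.5 2.8 0.3
   vertex 3.7 4.6 0.4
  endloop
 endfacet
 facet normal 0.953 0.060 -0.298
  outer loop
   vertex 4.4 0.4 1.8
   vertex 3.7 4.6 0.4
   vertex 4.6 0.7 2.5
  endloop
 endfacet
 facet normal -0.315 -0.815 -0.486
  outer loop
   vertex 4.4 0.4 1.8
   vertex 1.3 1.0 2.8
   vertex 0.5 2.8 0.3
  endloop
 endfacet
 facet normal -0.046 -0.913 0.405
  outer loop
   vertex 4.4 0.4 1.8
   vertex 4.6 0.7 2.5
   vertex 1.3 1.0 2.8
  endloop
 endfacet
 facet normal 0.809 0.309 0.500
  outer loop
   vertex 4.0 1.3 3.1
   vertex 4.6 0.7 2.5
   vertex 3.3 4.1 2.5
  endloop
 endfacet
 facet normal 0.407 0.288 0.867
  outer loop
   vertex 4.0 1.3 3.1
   vertex 3.3 4.1 2.5
   vertex 0.6 3.4 4.0
  endloop
 endfacet
 facet normal 0.000 -0.707 0.707
  outer loop
   vertex 4.0 1.3 3.1
   vertex 1.3 1.0 2.8
   vertex 4.6 0.7 2.5
  endloop
 endfacet
 facet normal -0.048 -0.458 0.888
  outer loop
   vertex 4.0 1.3 3.1
   vertex 0.6 3.4 4.0
   vertex 1.3 1.0 2.8
  endloop
 endfacet
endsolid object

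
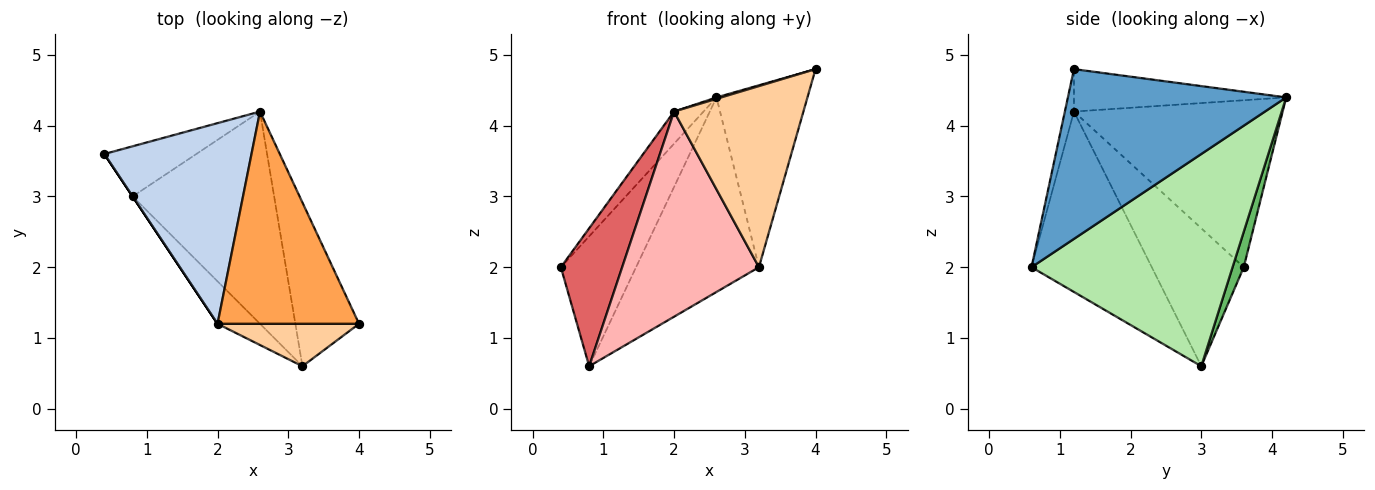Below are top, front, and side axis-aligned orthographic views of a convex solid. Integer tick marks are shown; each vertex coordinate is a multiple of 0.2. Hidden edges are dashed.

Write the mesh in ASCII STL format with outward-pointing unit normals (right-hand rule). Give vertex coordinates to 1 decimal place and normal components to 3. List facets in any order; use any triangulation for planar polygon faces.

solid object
 facet normal 0.872 0.363 -0.327
  outer loop
   vertex 3.2 0.6 2.0
   vertex 2.6 4.2 4.4
   vertex 4.0 1.2 4.8
  endloop
 endfacet
 facet normal -0.746 0.105 0.658
  outer loop
   vertex 2.0 1.2 4.2
   vertex 2.6 4.2 4.4
   vertex 0.4 3.6 2.0
  endloop
 endfacet
 facet normal -0.287 -0.006 0.958
  outer loop
   vertex 2.0 1.2 4.2
   vertex 4.0 1.2 4.8
   vertex 2.6 4.2 4.4
  endloop
 endfacet
 facet normal -0.068 -0.971 0.228
  outer loop
   vertex 2.0 1.2 4.2
   vertex 3.2 0.6 2.0
   vertex 4.0 1.2 4.8
  endloop
 endfacet
 facet normal 0.137 0.924 -0.357
  outer loop
   vertex 0.8 3.0 0.6
   vertex 0.4 3.6 2.0
   vertex 2.6 4.2 4.4
  endloop
 endfacet
 facet normal 0.742 0.453 -0.494
  outer loop
   vertex 0.8 3.0 0.6
   vertex 2.6 4.2 4.4
   vertex 3.2 0.6 2.0
  endloop
 endfacet
 facet normal -0.832 -0.555 0.000
  outer loop
   vertex 0.8 3.0 0.6
   vertex 2.0 1.2 4.2
   vertex 0.4 3.6 2.0
  endloop
 endfacet
 facet normal -0.653 -0.742 -0.154
  outer loop
   vertex 0.8 3.0 0.6
   vertex 3.2 0.6 2.0
   vertex 2.0 1.2 4.2
  endloop
 endfacet
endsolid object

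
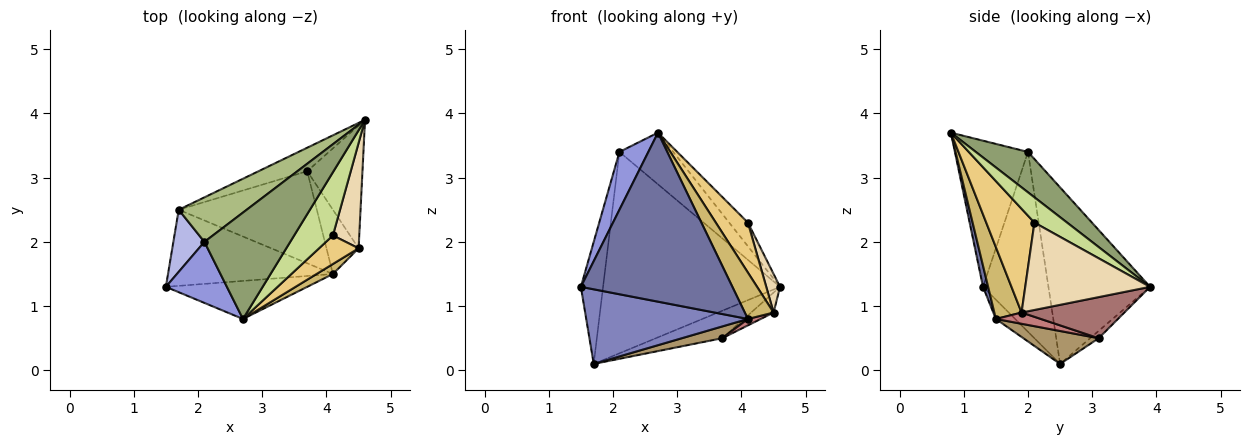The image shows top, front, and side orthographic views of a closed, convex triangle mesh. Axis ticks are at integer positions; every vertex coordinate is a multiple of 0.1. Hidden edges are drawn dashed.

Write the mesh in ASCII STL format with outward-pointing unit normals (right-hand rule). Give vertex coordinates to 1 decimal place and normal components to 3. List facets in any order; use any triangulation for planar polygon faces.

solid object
 facet normal 0.033 -0.975 -0.220
  outer loop
   vertex 4.1 1.5 0.8
   vertex 2.7 0.8 3.7
   vertex 1.5 1.3 1.3
  endloop
 endfacet
 facet normal -0.083 -0.698 -0.712
  outer loop
   vertex 4.1 1.5 0.8
   vertex 1.5 1.3 1.3
   vertex 1.7 2.5 0.1
  endloop
 endfacet
 facet normal -0.867 -0.343 0.362
  outer loop
   vertex 2.1 2.0 3.4
   vertex 1.5 1.3 1.3
   vertex 2.7 0.8 3.7
  endloop
 endfacet
 facet normal -0.935 0.317 0.161
  outer loop
   vertex 2.1 2.0 3.4
   vertex 1.7 2.5 0.1
   vertex 1.5 1.3 1.3
  endloop
 endfacet
 facet normal 0.390 0.402 0.828
  outer loop
   vertex 2.1 2.0 3.4
   vertex 2.7 0.8 3.7
   vertex 4.6 3.9 1.3
  endloop
 endfacet
 facet normal -0.489 0.852 0.188
  outer loop
   vertex 2.1 2.0 3.4
   vertex 4.6 3.9 1.3
   vertex 1.7 2.5 0.1
  endloop
 endfacet
 facet normal 0.521 0.299 0.799
  outer loop
   vertex 4.1 2.1 2.3
   vertex 4.6 3.9 1.3
   vertex 2.7 0.8 3.7
  endloop
 endfacet
 facet normal -0.098 0.756 -0.647
  outer loop
   vertex 3.7 3.1 0.5
   vertex 1.7 2.5 0.1
   vertex 4.6 3.9 1.3
  endloop
 endfacet
 facet normal 0.230 -0.123 -0.965
  outer loop
   vertex 3.7 3.1 0.5
   vertex 4.1 1.5 0.8
   vertex 1.7 2.5 0.1
  endloop
 endfacet
 facet normal 0.679 -0.718 0.155
  outer loop
   vertex 4.5 1.9 0.9
   vertex 2.7 0.8 3.7
   vertex 4.1 1.5 0.8
  endloop
 endfacet
 facet normal 0.793 -0.529 0.302
  outer loop
   vertex 4.5 1.9 0.9
   vertex 4.1 2.1 2.3
   vertex 2.7 0.8 3.7
  endloop
 endfacet
 facet normal 0.952 -0.105 0.287
  outer loop
   vertex 4.5 1.9 0.9
   vertex 4.6 3.9 1.3
   vertex 4.1 2.1 2.3
  endloop
 endfacet
 facet normal 0.592 0.129 -0.795
  outer loop
   vertex 4.5 1.9 0.9
   vertex 3.7 3.1 0.5
   vertex 4.6 3.9 1.3
  endloop
 endfacet
 facet normal 0.329 -0.094 -0.940
  outer loop
   vertex 4.5 1.9 0.9
   vertex 4.1 1.5 0.8
   vertex 3.7 3.1 0.5
  endloop
 endfacet
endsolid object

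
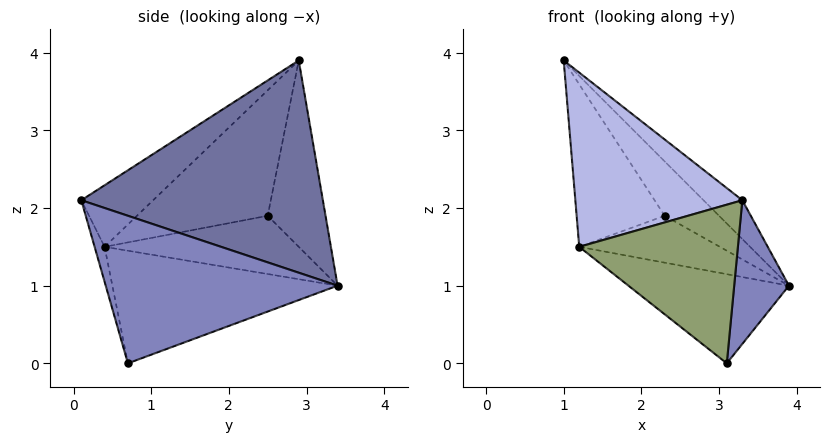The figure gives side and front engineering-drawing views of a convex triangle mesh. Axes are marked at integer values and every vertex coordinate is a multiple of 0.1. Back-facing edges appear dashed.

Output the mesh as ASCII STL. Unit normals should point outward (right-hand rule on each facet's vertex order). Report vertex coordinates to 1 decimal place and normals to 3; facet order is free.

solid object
 facet normal 0.693 0.111 0.712
  outer loop
   vertex 3.3 0.1 2.1
   vertex 3.9 3.4 1.0
   vertex 1.0 2.9 3.9
  endloop
 endfacet
 facet normal 0.961 -0.227 -0.156
  outer loop
   vertex 3.1 0.7 0.0
   vertex 3.9 3.4 1.0
   vertex 3.3 0.1 2.1
  endloop
 endfacet
 facet normal -0.601 0.428 -0.675
  outer loop
   vertex 1.2 0.4 1.5
   vertex 3.9 3.4 1.0
   vertex 3.1 0.7 0.0
  endloop
 endfacet
 facet normal -0.290 -0.675 0.679
  outer loop
   vertex 1.2 0.4 1.5
   vertex 3.3 0.1 2.1
   vertex 1.0 2.9 3.9
  endloop
 endfacet
 facet normal -0.060 -0.961 -0.269
  outer loop
   vertex 1.2 0.4 1.5
   vertex 3.1 0.7 0.0
   vertex 3.3 0.1 2.1
  endloop
 endfacet
 facet normal -0.622 0.584 -0.521
  outer loop
   vertex 2.3 2.5 1.9
   vertex 1.0 2.9 3.9
   vertex 3.9 3.4 1.0
  endloop
 endfacet
 facet normal -0.695 0.468 -0.546
  outer loop
   vertex 2.3 2.5 1.9
   vertex 1.2 0.4 1.5
   vertex 1.0 2.9 3.9
  endloop
 endfacet
 facet normal -0.616 0.446 -0.649
  outer loop
   vertex 2.3 2.5 1.9
   vertex 3.9 3.4 1.0
   vertex 1.2 0.4 1.5
  endloop
 endfacet
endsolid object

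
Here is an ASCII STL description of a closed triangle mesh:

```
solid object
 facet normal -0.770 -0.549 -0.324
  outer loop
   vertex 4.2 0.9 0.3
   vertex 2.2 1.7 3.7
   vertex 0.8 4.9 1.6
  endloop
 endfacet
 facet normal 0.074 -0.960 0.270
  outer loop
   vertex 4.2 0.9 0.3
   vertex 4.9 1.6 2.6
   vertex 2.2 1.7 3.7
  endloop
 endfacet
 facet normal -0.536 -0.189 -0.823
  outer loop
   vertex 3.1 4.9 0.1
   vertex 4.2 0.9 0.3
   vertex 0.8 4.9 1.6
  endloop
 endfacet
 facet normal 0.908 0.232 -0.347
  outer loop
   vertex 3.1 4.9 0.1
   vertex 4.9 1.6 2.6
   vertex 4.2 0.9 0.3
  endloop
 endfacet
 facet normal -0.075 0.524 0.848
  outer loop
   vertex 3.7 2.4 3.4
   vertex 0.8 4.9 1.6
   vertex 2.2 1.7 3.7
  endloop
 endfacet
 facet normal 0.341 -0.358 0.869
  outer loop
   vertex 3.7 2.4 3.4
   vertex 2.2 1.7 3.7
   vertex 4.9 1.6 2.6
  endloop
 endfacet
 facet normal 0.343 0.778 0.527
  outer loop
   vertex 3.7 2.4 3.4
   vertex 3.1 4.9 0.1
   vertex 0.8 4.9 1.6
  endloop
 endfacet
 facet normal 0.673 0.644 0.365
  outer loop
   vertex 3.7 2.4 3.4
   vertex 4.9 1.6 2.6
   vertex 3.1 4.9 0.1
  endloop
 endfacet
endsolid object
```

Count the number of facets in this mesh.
8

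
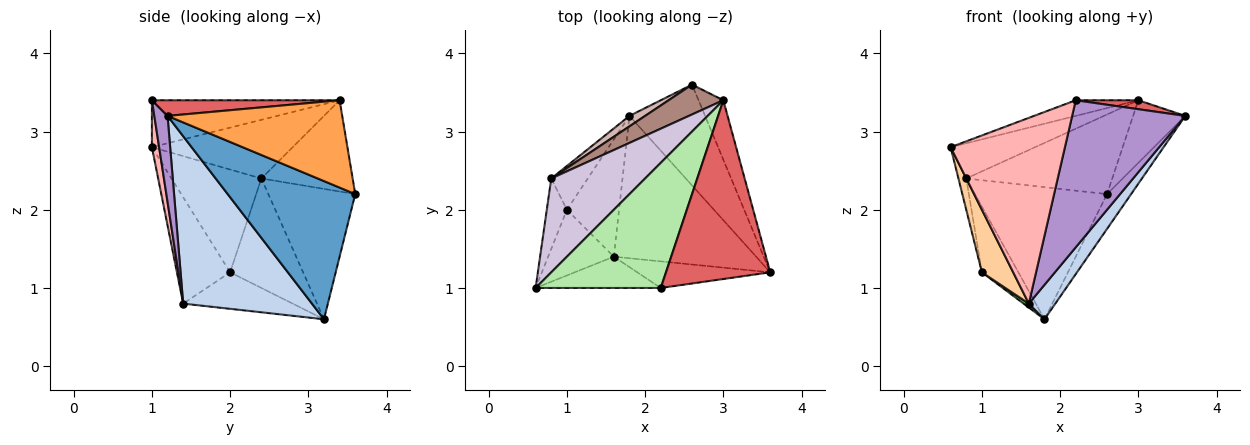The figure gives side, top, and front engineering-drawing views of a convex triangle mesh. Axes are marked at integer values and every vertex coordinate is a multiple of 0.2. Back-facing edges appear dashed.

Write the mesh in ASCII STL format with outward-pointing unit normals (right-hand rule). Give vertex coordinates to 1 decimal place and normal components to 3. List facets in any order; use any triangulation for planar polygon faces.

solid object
 facet normal 0.865 0.163 -0.474
  outer loop
   vertex 1.8 3.2 0.6
   vertex 2.6 3.6 2.2
   vertex 3.6 1.2 3.2
  endloop
 endfacet
 facet normal 0.753 -0.155 -0.640
  outer loop
   vertex 1.6 1.4 0.8
   vertex 1.8 3.2 0.6
   vertex 3.6 1.2 3.2
  endloop
 endfacet
 facet normal 0.925 0.276 -0.262
  outer loop
   vertex 3.0 3.4 3.4
   vertex 3.6 1.2 3.2
   vertex 2.6 3.6 2.2
  endloop
 endfacet
 facet normal -0.761 -0.448 -0.470
  outer loop
   vertex 1.0 2.0 1.2
   vertex 1.6 1.4 0.8
   vertex 0.6 1.0 2.8
  endloop
 endfacet
 facet normal -0.573 -0.027 -0.819
  outer loop
   vertex 1.0 2.0 1.2
   vertex 1.8 3.2 0.6
   vertex 1.6 1.4 0.8
  endloop
 endfacet
 facet normal -0.349 0.116 0.930
  outer loop
   vertex 2.2 1.0 3.4
   vertex 3.0 3.4 3.4
   vertex 0.6 1.0 2.8
  endloop
 endfacet
 facet normal 0.148 -0.049 0.988
  outer loop
   vertex 2.2 1.0 3.4
   vertex 3.6 1.2 3.2
   vertex 3.0 3.4 3.4
  endloop
 endfacet
 facet normal 0.062 -0.984 -0.166
  outer loop
   vertex 2.2 1.0 3.4
   vertex 0.6 1.0 2.8
   vertex 1.6 1.4 0.8
  endloop
 endfacet
 facet normal 0.114 -0.978 -0.177
  outer loop
   vertex 2.2 1.0 3.4
   vertex 1.6 1.4 0.8
   vertex 3.6 1.2 3.2
  endloop
 endfacet
 facet normal -0.505 0.303 0.808
  outer loop
   vertex 0.8 2.4 2.4
   vertex 0.6 1.0 2.8
   vertex 3.0 3.4 3.4
  endloop
 endfacet
 facet normal -0.505 0.808 0.303
  outer loop
   vertex 0.8 2.4 2.4
   vertex 3.0 3.4 3.4
   vertex 2.6 3.6 2.2
  endloop
 endfacet
 facet normal -0.548 0.834 0.066
  outer loop
   vertex 0.8 2.4 2.4
   vertex 2.6 3.6 2.2
   vertex 1.8 3.2 0.6
  endloop
 endfacet
 facet normal -0.978 0.085 -0.191
  outer loop
   vertex 0.8 2.4 2.4
   vertex 1.0 2.0 1.2
   vertex 0.6 1.0 2.8
  endloop
 endfacet
 facet normal -0.857 0.429 -0.286
  outer loop
   vertex 0.8 2.4 2.4
   vertex 1.8 3.2 0.6
   vertex 1.0 2.0 1.2
  endloop
 endfacet
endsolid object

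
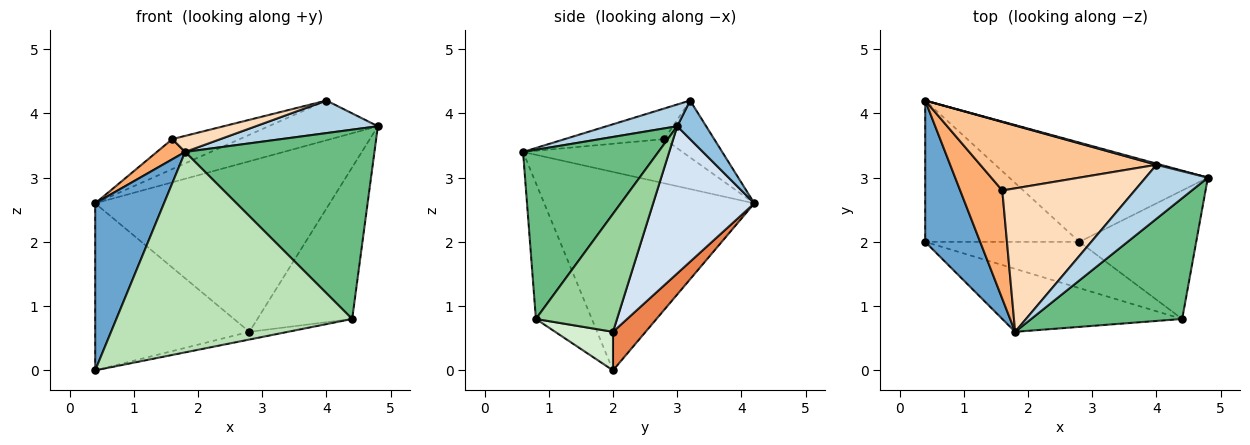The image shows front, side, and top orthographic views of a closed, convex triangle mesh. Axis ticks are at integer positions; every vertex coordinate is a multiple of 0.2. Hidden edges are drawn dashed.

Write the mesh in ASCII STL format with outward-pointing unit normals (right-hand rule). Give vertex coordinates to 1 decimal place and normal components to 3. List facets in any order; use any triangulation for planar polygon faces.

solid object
 facet normal -0.919 -0.301 0.255
  outer loop
   vertex 0.4 2.0 0.0
   vertex 1.8 0.6 3.4
   vertex 0.4 4.2 2.6
  endloop
 endfacet
 facet normal 0.256 0.966 0.028
  outer loop
   vertex 4.0 3.2 4.2
   vertex 4.8 3.0 3.8
   vertex 0.4 4.2 2.6
  endloop
 endfacet
 facet normal 0.286 -0.495 0.820
  outer loop
   vertex 4.0 3.2 4.2
   vertex 1.8 0.6 3.4
   vertex 4.8 3.0 3.8
  endloop
 endfacet
 facet normal 0.349 0.810 -0.471
  outer loop
   vertex 2.8 2.0 0.6
   vertex 0.4 4.2 2.6
   vertex 4.8 3.0 3.8
  endloop
 endfacet
 facet normal 0.159 0.754 -0.638
  outer loop
   vertex 2.8 2.0 0.6
   vertex 0.4 2.0 0.0
   vertex 0.4 4.2 2.6
  endloop
 endfacet
 facet normal -0.719 -0.127 0.684
  outer loop
   vertex 1.6 2.8 3.6
   vertex 0.4 4.2 2.6
   vertex 1.8 0.6 3.4
  endloop
 endfacet
 facet normal -0.284 0.384 0.879
  outer loop
   vertex 1.6 2.8 3.6
   vertex 4.0 3.2 4.2
   vertex 0.4 4.2 2.6
  endloop
 endfacet
 facet normal -0.224 -0.108 0.969
  outer loop
   vertex 1.6 2.8 3.6
   vertex 1.8 0.6 3.4
   vertex 4.0 3.2 4.2
  endloop
 endfacet
 facet normal 0.516 -0.722 0.461
  outer loop
   vertex 4.4 0.8 0.8
   vertex 4.8 3.0 3.8
   vertex 1.8 0.6 3.4
  endloop
 endfacet
 facet normal 0.547 0.639 -0.541
  outer loop
   vertex 4.4 0.8 0.8
   vertex 2.8 2.0 0.6
   vertex 4.8 3.0 3.8
  endloop
 endfacet
 facet normal -0.221 -0.931 -0.292
  outer loop
   vertex 4.4 0.8 0.8
   vertex 1.8 0.6 3.4
   vertex 0.4 2.0 0.0
  endloop
 endfacet
 facet normal 0.239 0.160 -0.958
  outer loop
   vertex 4.4 0.8 0.8
   vertex 0.4 2.0 0.0
   vertex 2.8 2.0 0.6
  endloop
 endfacet
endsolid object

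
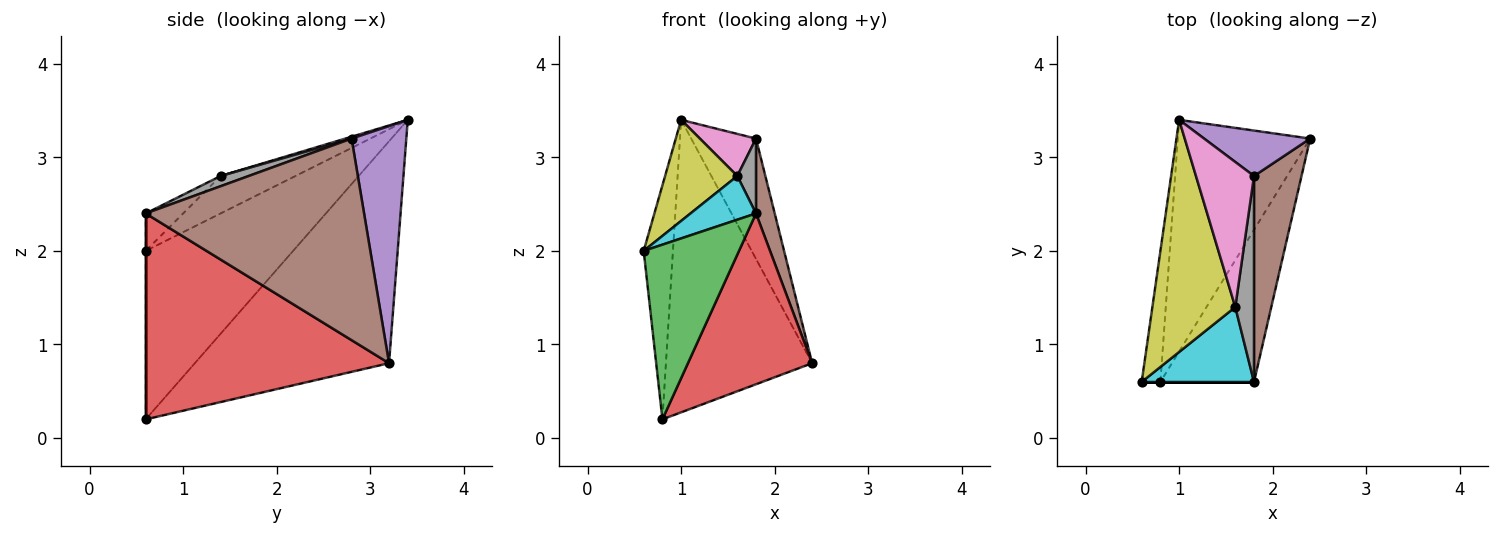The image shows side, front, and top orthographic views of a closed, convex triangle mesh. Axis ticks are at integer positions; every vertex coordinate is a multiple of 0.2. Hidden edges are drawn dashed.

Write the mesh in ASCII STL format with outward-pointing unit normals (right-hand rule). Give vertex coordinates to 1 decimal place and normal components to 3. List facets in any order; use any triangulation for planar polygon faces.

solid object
 facet normal -0.975 0.193 -0.108
  outer loop
   vertex 0.8 0.6 0.2
   vertex 0.6 0.6 2.0
   vertex 1.0 3.4 3.4
  endloop
 endfacet
 facet normal -0.721 0.543 -0.430
  outer loop
   vertex 0.8 0.6 0.2
   vertex 1.0 3.4 3.4
   vertex 2.4 3.2 0.8
  endloop
 endfacet
 facet normal 0.000 -1.000 0.000
  outer loop
   vertex 1.8 0.6 2.4
   vertex 0.6 0.6 2.0
   vertex 0.8 0.6 0.2
  endloop
 endfacet
 facet normal 0.826 -0.421 -0.375
  outer loop
   vertex 1.8 0.6 2.4
   vertex 0.8 0.6 0.2
   vertex 2.4 3.2 0.8
  endloop
 endfacet
 facet normal 0.620 0.734 0.277
  outer loop
   vertex 1.8 2.8 3.2
   vertex 2.4 3.2 0.8
   vertex 1.0 3.4 3.4
  endloop
 endfacet
 facet normal 0.970 -0.083 0.229
  outer loop
   vertex 1.8 2.8 3.2
   vertex 1.8 0.6 2.4
   vertex 2.4 3.2 0.8
  endloop
 endfacet
 facet normal 0.031 -0.279 0.960
  outer loop
   vertex 1.6 1.4 2.8
   vertex 1.8 2.8 3.2
   vertex 1.0 3.4 3.4
  endloop
 endfacet
 facet normal 0.456 -0.304 0.836
  outer loop
   vertex 1.6 1.4 2.8
   vertex 1.8 0.6 2.4
   vertex 1.8 2.8 3.2
  endloop
 endfacet
 facet normal -0.383 -0.369 0.847
  outer loop
   vertex 1.6 1.4 2.8
   vertex 1.0 3.4 3.4
   vertex 0.6 0.6 2.0
  endloop
 endfacet
 facet normal -0.277 -0.484 0.830
  outer loop
   vertex 1.6 1.4 2.8
   vertex 0.6 0.6 2.0
   vertex 1.8 0.6 2.4
  endloop
 endfacet
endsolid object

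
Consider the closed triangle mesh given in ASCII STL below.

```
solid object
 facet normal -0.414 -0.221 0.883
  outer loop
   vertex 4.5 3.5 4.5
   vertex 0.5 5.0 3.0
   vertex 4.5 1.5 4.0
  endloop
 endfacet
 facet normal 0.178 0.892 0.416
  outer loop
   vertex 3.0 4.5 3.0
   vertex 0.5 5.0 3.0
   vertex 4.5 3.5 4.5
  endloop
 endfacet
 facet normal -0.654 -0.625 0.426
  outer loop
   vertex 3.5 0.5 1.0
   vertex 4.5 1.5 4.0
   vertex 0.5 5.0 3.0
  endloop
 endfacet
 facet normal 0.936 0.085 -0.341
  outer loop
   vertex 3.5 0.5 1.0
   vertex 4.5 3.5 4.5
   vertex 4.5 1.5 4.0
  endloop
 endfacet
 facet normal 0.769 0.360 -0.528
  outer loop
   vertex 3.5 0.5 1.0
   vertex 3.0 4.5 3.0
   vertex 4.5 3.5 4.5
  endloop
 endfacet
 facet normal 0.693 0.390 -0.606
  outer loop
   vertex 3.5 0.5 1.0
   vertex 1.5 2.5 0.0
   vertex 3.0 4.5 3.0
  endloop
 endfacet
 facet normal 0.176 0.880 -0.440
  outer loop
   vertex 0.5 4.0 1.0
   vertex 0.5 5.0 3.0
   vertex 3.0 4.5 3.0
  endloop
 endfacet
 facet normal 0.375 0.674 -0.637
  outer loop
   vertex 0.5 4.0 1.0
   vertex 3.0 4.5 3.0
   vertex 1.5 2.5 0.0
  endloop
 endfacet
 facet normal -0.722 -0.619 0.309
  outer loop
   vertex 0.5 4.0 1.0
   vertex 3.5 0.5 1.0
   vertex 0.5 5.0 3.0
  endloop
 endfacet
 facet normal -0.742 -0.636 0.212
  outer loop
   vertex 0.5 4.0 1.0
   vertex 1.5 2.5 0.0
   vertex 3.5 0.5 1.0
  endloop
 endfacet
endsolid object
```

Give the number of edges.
15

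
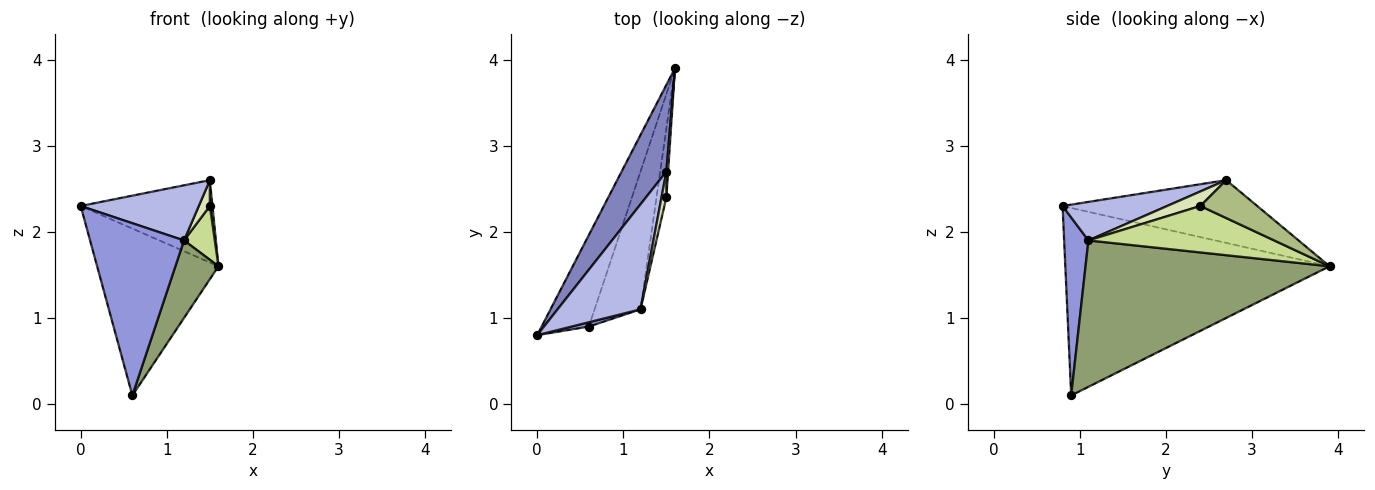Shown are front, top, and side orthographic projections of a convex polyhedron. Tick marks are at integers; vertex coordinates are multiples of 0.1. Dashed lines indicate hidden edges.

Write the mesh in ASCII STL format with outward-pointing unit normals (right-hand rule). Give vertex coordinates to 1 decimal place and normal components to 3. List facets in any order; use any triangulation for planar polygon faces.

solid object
 facet normal -0.886 0.407 -0.223
  outer loop
   vertex 0.6 0.9 0.1
   vertex 0.0 0.8 2.3
   vertex 1.6 3.9 1.6
  endloop
 endfacet
 facet normal -0.713 0.483 0.508
  outer loop
   vertex 1.5 2.7 2.6
   vertex 1.6 3.9 1.6
   vertex 0.0 0.8 2.3
  endloop
 endfacet
 facet normal 0.250 -0.968 0.024
  outer loop
   vertex 1.2 1.1 1.9
   vertex 0.0 0.8 2.3
   vertex 0.6 0.9 0.1
  endloop
 endfacet
 facet normal 0.380 -0.430 0.819
  outer loop
   vertex 1.2 1.1 1.9
   vertex 1.5 2.7 2.6
   vertex 0.0 0.8 2.3
  endloop
 endfacet
 facet normal 0.941 -0.166 -0.295
  outer loop
   vertex 1.2 1.1 1.9
   vertex 0.6 0.9 0.1
   vertex 1.6 3.9 1.6
  endloop
 endfacet
 facet normal 0.998 -0.045 0.045
  outer loop
   vertex 1.5 2.4 2.3
   vertex 1.6 3.9 1.6
   vertex 1.5 2.7 2.6
  endloop
 endfacet
 facet normal 0.966 -0.160 -0.205
  outer loop
   vertex 1.5 2.4 2.3
   vertex 1.2 1.1 1.9
   vertex 1.6 3.9 1.6
  endloop
 endfacet
 facet normal 0.905 -0.302 0.302
  outer loop
   vertex 1.5 2.4 2.3
   vertex 1.5 2.7 2.6
   vertex 1.2 1.1 1.9
  endloop
 endfacet
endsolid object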